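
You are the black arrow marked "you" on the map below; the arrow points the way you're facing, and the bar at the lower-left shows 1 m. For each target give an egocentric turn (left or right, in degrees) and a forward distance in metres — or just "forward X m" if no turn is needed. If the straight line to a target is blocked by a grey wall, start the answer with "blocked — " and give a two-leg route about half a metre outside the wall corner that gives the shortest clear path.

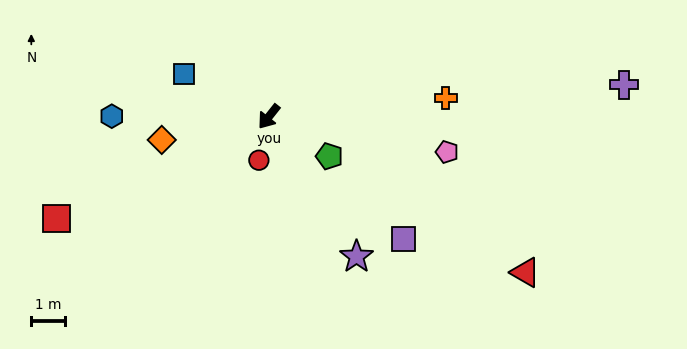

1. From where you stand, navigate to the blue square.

turn right 78°, forward 2.8 m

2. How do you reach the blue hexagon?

turn right 52°, forward 4.6 m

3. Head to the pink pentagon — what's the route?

turn left 117°, forward 5.3 m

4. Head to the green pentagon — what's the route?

turn left 95°, forward 2.1 m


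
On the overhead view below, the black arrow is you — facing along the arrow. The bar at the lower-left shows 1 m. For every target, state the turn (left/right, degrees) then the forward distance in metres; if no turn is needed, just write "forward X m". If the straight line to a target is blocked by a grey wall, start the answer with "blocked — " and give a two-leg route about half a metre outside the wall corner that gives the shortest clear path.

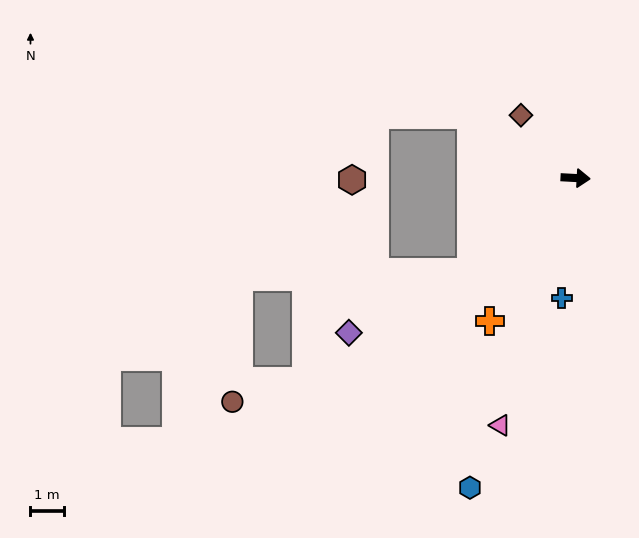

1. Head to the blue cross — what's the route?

turn right 93°, forward 3.6 m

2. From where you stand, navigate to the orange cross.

turn right 118°, forward 5.0 m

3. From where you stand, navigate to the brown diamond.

turn left 134°, forward 2.5 m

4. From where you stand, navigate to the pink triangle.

turn right 104°, forward 7.8 m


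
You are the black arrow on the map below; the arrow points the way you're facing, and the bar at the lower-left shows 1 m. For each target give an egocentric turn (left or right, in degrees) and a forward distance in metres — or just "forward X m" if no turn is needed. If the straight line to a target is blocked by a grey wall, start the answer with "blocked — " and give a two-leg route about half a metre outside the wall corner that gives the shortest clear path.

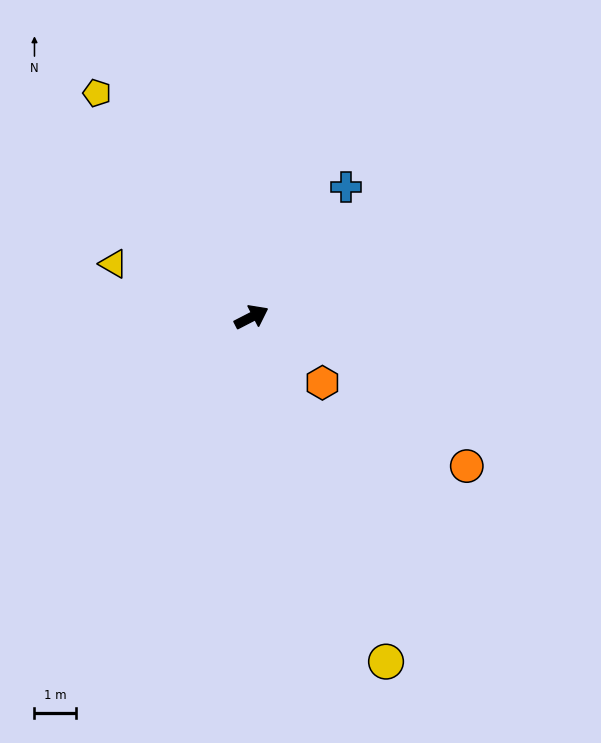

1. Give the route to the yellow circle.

turn right 96°, forward 8.8 m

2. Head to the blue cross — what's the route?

turn left 27°, forward 3.8 m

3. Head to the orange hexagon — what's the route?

turn right 70°, forward 2.3 m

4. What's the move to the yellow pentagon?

turn left 97°, forward 6.5 m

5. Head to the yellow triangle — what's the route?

turn left 132°, forward 3.5 m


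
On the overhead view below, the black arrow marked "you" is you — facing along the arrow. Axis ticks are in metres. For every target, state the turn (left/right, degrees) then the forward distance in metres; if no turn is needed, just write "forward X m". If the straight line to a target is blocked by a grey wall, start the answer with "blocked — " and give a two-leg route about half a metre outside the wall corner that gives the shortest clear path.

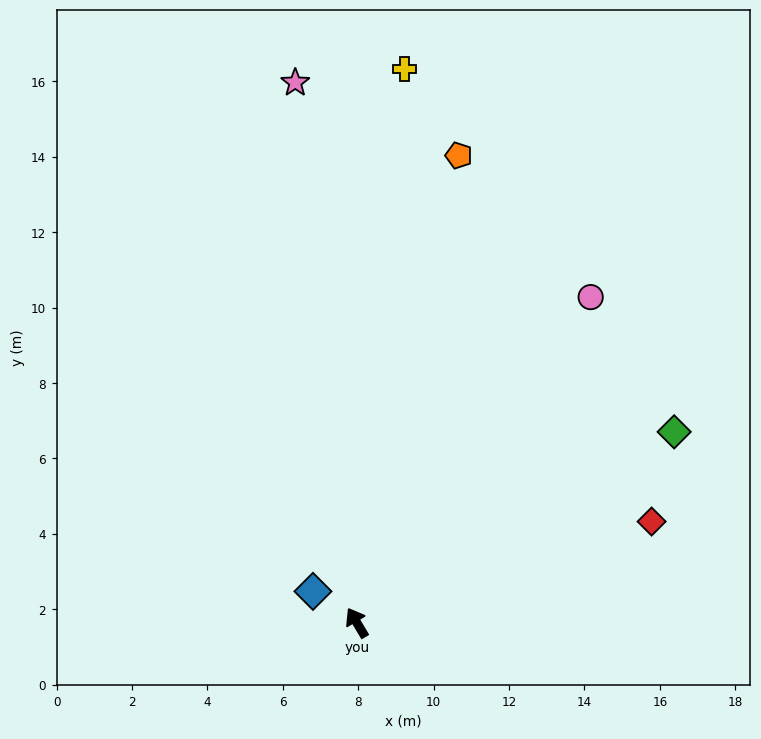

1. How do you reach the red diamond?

turn right 102°, forward 8.3 m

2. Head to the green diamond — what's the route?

turn right 90°, forward 9.8 m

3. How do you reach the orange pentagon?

turn right 43°, forward 12.7 m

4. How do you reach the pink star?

turn right 24°, forward 14.4 m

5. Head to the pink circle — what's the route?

turn right 66°, forward 10.6 m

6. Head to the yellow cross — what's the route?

turn right 36°, forward 14.7 m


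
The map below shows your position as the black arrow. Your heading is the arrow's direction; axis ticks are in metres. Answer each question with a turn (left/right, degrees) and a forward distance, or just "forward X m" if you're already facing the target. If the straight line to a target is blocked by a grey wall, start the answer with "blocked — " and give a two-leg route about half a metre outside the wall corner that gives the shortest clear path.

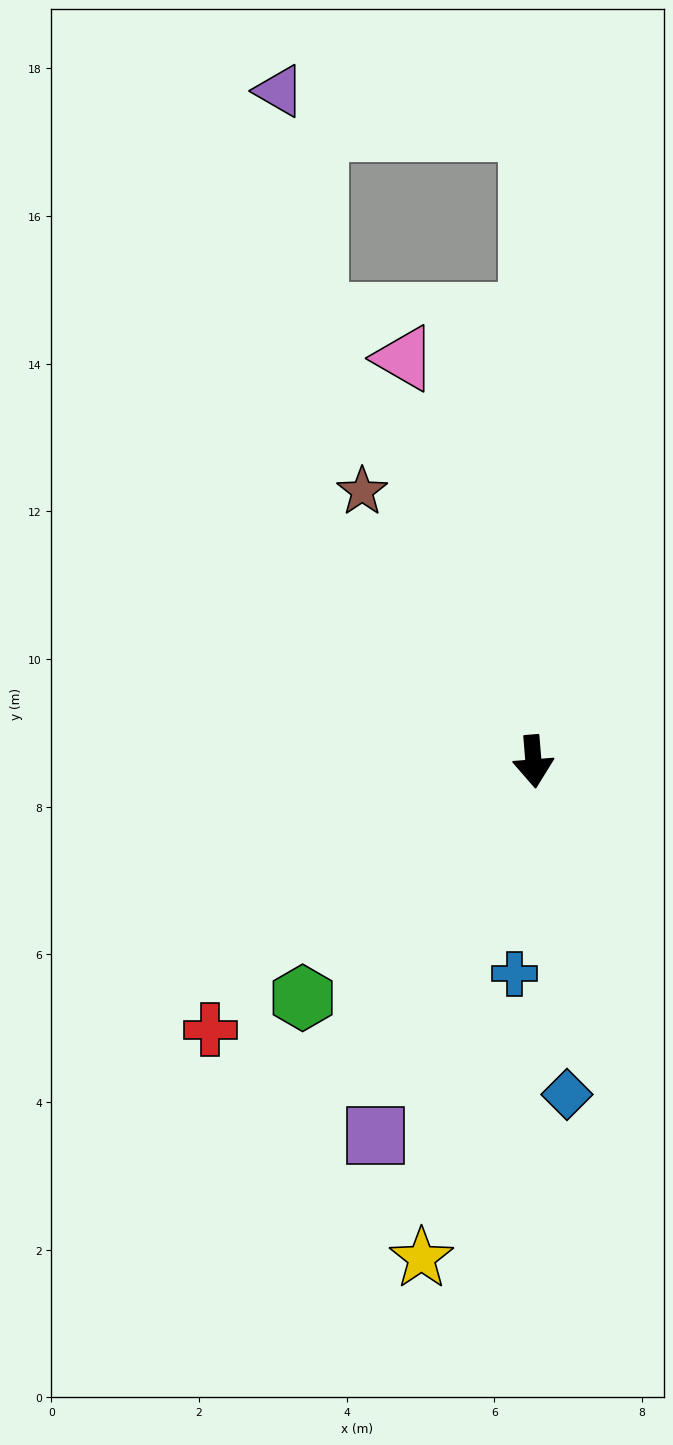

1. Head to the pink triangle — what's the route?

turn right 167°, forward 5.7 m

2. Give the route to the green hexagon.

turn right 49°, forward 4.5 m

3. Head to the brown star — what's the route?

turn right 152°, forward 4.3 m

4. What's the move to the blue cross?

turn right 10°, forward 2.9 m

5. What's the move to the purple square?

turn right 28°, forward 5.5 m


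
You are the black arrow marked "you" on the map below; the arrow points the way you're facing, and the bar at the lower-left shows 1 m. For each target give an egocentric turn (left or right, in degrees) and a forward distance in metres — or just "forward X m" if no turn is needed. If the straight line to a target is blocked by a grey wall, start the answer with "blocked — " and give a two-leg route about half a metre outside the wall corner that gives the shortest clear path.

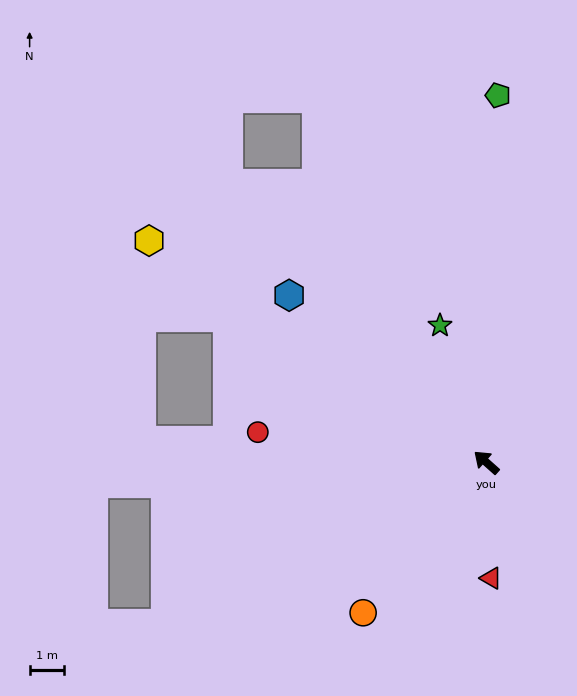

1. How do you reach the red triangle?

turn left 134°, forward 3.4 m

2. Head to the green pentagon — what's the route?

turn right 50°, forward 10.8 m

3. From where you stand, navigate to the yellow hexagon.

turn left 8°, forward 11.8 m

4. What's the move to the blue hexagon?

forward 7.6 m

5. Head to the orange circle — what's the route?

turn left 92°, forward 5.7 m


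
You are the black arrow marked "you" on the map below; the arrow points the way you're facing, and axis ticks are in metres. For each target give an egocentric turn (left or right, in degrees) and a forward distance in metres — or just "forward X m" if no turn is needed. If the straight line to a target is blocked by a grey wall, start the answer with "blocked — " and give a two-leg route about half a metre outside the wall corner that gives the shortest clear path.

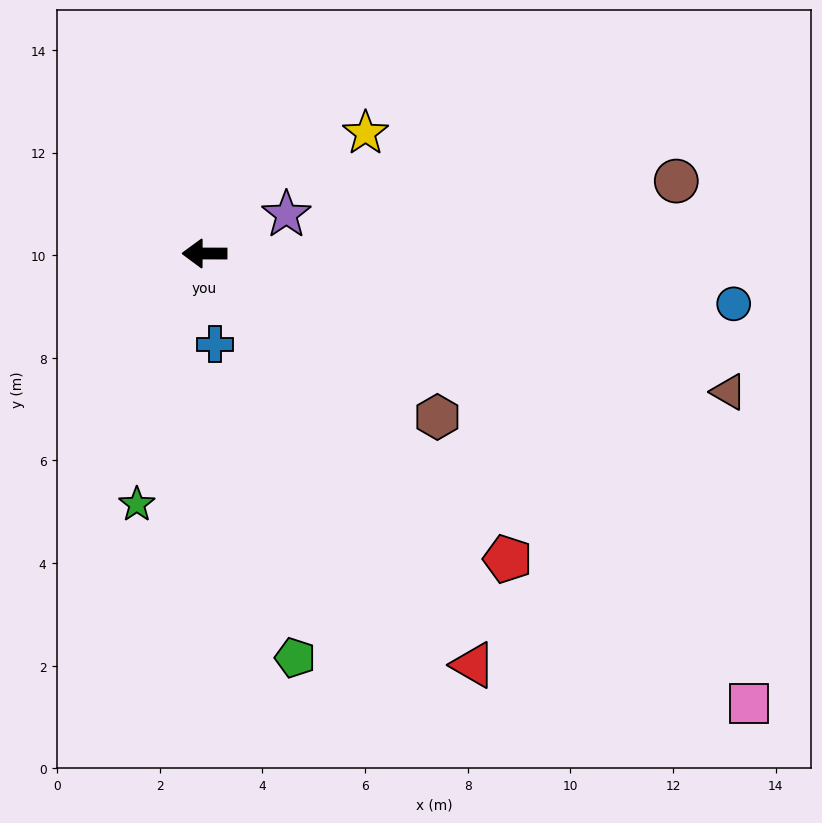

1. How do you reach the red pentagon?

turn left 135°, forward 8.4 m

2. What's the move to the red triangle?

turn left 123°, forward 9.6 m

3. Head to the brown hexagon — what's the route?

turn left 145°, forward 5.5 m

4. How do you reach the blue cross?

turn left 97°, forward 1.8 m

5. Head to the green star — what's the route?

turn left 75°, forward 5.1 m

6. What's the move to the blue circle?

turn left 175°, forward 10.4 m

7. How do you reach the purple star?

turn right 154°, forward 1.8 m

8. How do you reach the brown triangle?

turn left 165°, forward 10.6 m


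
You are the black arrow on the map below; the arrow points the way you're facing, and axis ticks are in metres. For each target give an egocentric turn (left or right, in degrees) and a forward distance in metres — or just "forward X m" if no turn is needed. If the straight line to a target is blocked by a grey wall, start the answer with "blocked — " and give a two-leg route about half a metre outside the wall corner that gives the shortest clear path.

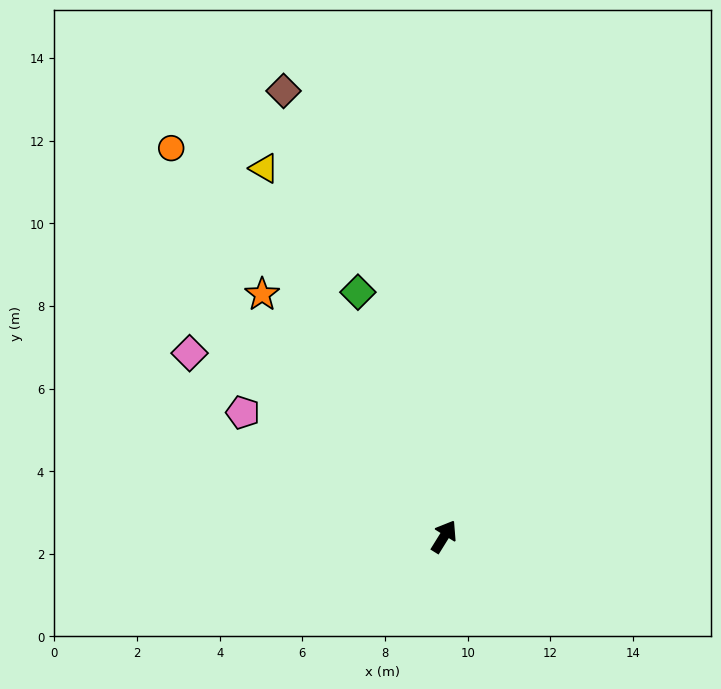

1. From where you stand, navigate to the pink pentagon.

turn left 90°, forward 5.7 m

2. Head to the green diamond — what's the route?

turn left 51°, forward 6.3 m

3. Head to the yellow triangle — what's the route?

turn left 58°, forward 9.9 m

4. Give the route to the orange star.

turn left 69°, forward 7.3 m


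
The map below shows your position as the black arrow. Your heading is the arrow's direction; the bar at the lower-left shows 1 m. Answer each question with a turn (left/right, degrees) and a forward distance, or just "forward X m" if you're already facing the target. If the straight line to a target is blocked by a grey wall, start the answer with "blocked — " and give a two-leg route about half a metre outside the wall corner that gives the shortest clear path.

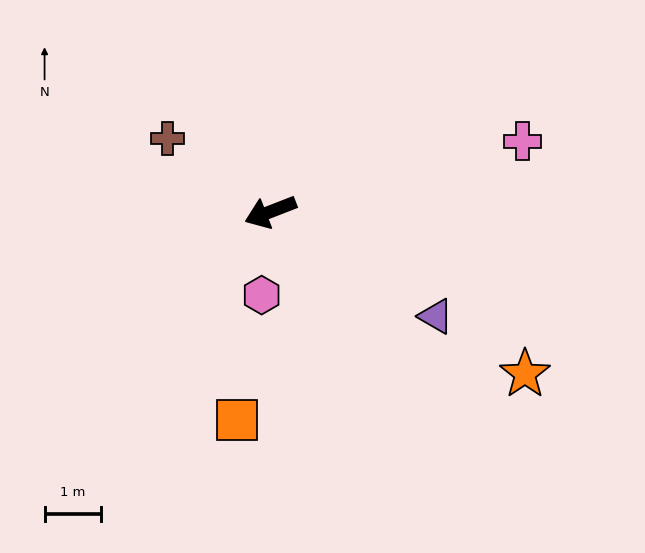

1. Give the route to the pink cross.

turn left 174°, forward 4.6 m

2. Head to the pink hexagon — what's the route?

turn left 63°, forward 1.5 m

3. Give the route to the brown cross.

turn right 57°, forward 2.2 m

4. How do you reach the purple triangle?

turn left 126°, forward 3.4 m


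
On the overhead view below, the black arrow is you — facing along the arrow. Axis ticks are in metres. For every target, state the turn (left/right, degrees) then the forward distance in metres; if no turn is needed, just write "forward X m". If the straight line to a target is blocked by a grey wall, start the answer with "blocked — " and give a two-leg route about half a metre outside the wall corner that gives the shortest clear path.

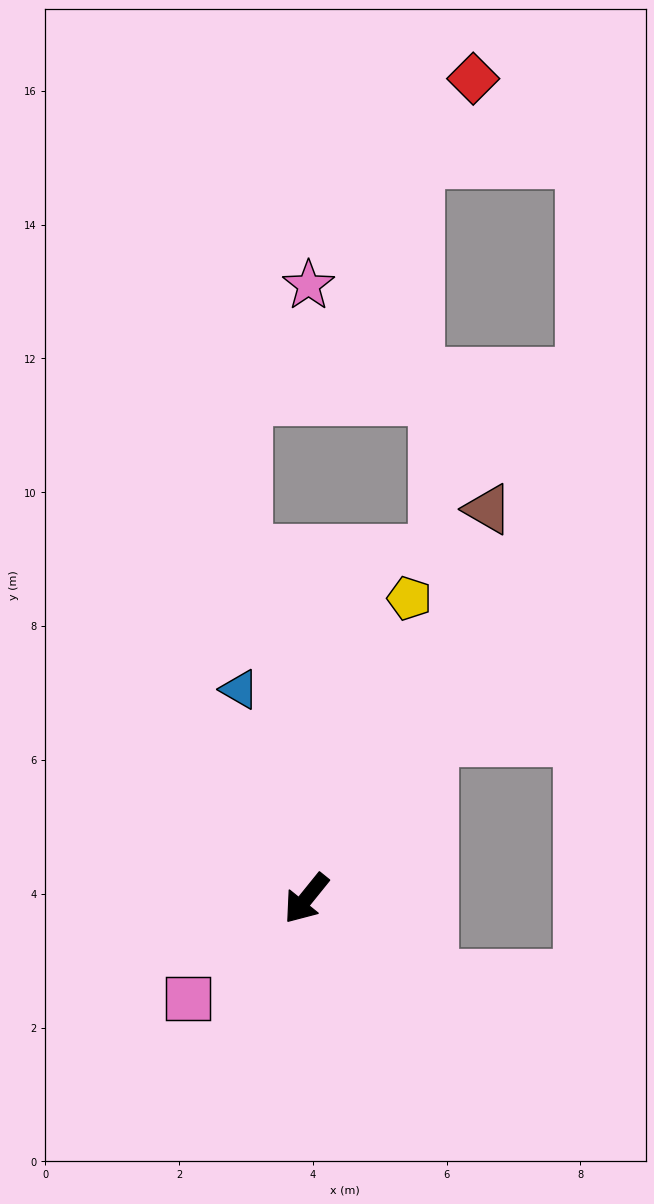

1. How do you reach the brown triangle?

turn right 166°, forward 6.4 m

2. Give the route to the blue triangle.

turn right 123°, forward 3.3 m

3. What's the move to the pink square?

turn right 11°, forward 2.3 m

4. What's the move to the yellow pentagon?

turn right 160°, forward 4.7 m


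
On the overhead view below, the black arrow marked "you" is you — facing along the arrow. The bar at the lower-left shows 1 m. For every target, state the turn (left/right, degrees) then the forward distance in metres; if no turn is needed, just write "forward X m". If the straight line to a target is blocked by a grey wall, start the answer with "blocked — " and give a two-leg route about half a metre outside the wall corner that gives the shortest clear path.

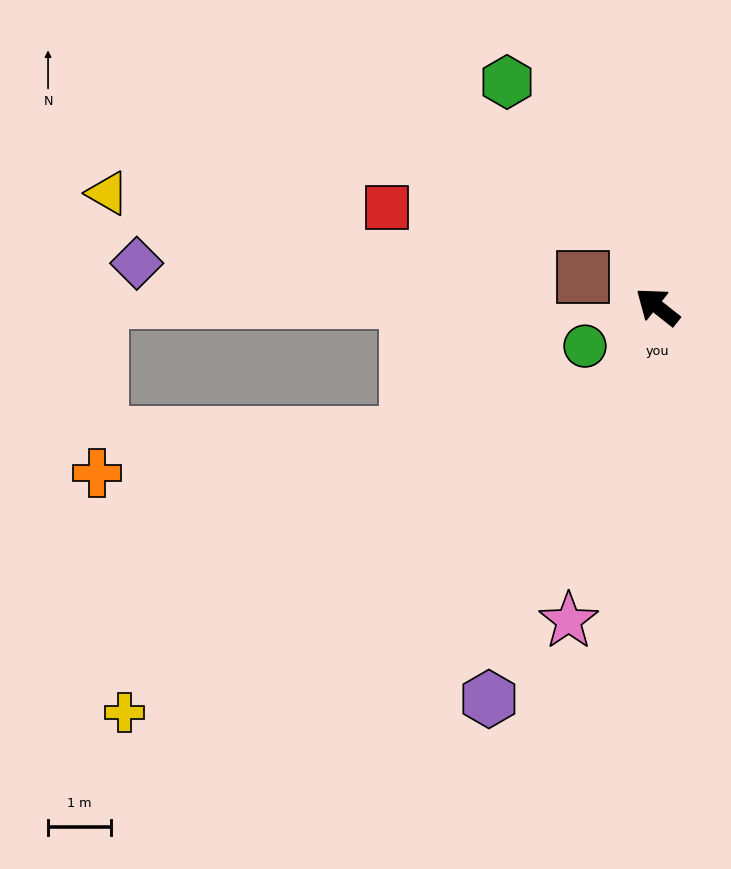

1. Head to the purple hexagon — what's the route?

turn left 105°, forward 6.8 m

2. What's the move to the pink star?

turn left 113°, forward 5.2 m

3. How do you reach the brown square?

turn left 16°, forward 1.3 m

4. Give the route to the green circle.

turn left 67°, forward 1.3 m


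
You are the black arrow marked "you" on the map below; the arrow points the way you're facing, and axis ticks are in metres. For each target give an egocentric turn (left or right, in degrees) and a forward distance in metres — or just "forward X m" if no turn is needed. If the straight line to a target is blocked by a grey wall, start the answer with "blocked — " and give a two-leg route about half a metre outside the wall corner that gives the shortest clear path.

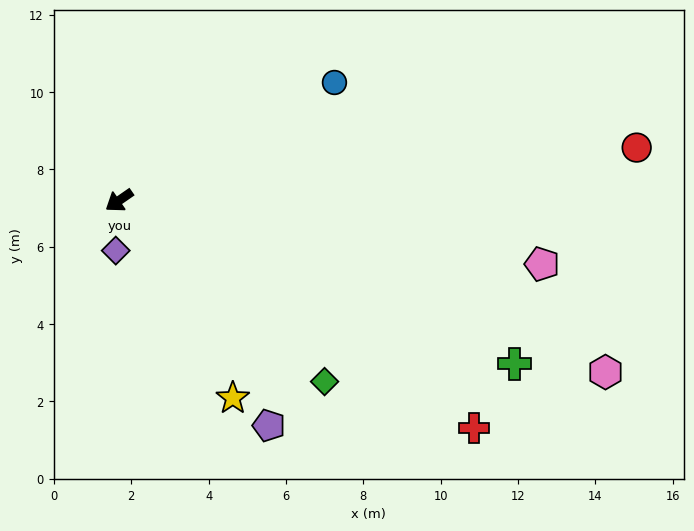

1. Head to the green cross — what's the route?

turn left 123°, forward 11.1 m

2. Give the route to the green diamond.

turn left 104°, forward 7.1 m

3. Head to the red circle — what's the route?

turn left 151°, forward 13.5 m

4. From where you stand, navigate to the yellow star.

turn left 85°, forward 5.9 m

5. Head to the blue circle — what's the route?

turn left 174°, forward 6.4 m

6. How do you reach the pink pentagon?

turn left 137°, forward 11.1 m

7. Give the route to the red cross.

turn left 113°, forward 10.9 m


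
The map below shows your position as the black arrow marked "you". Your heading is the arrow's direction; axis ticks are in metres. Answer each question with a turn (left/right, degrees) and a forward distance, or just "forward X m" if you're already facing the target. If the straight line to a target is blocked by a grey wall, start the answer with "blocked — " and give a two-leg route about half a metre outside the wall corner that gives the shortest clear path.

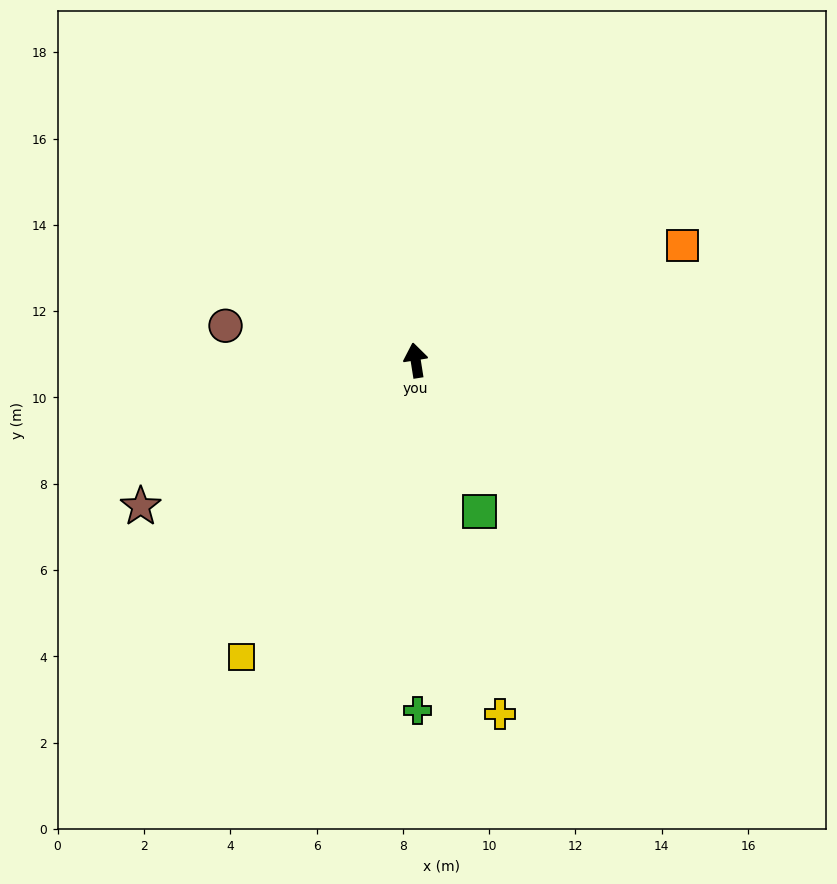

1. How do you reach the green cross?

turn left 171°, forward 8.1 m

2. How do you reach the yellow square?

turn left 141°, forward 8.0 m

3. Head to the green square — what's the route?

turn right 166°, forward 3.8 m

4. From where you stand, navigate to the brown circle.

turn left 71°, forward 4.5 m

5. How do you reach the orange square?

turn right 76°, forward 6.7 m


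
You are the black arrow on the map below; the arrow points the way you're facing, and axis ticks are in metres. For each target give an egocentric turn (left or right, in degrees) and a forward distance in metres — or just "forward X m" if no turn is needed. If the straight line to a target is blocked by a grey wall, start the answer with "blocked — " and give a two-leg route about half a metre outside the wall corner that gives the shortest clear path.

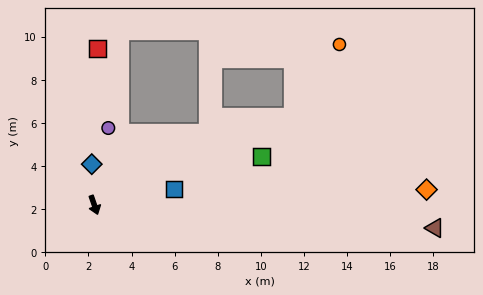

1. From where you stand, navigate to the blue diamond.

turn left 165°, forward 1.9 m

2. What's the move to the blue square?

turn left 82°, forward 3.8 m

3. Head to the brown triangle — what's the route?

turn left 67°, forward 15.8 m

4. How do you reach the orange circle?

blocked — turn left 95°, forward 10.1 m, then turn left 33°, forward 4.0 m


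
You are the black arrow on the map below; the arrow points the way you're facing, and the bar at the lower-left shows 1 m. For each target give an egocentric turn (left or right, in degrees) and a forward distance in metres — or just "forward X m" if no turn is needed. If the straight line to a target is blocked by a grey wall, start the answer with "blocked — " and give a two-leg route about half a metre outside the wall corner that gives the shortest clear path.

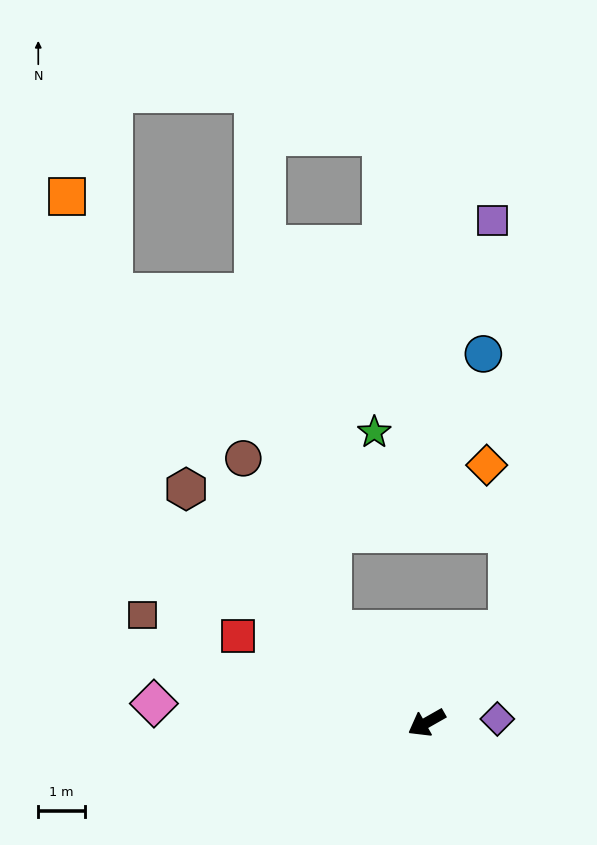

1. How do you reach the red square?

turn right 54°, forward 4.4 m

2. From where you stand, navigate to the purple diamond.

turn left 153°, forward 1.5 m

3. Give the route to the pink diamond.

turn right 34°, forward 5.9 m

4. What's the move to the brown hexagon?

turn right 74°, forward 7.2 m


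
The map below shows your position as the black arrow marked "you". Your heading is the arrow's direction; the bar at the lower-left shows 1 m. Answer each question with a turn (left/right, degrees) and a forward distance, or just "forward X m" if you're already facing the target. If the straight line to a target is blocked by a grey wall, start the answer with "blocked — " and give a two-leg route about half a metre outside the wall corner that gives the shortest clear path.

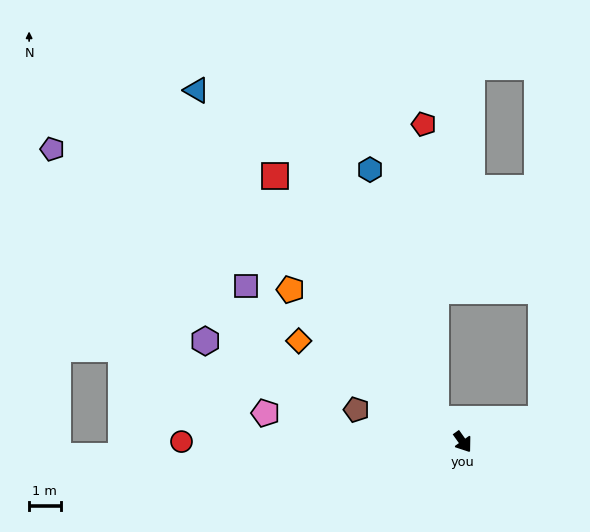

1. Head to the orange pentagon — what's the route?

turn right 167°, forward 7.3 m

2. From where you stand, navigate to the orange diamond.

turn right 157°, forward 6.1 m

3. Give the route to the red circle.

turn right 125°, forward 9.0 m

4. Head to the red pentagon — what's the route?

blocked — turn right 166°, forward 1.1 m, then turn right 47°, forward 9.4 m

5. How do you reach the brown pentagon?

turn right 142°, forward 3.5 m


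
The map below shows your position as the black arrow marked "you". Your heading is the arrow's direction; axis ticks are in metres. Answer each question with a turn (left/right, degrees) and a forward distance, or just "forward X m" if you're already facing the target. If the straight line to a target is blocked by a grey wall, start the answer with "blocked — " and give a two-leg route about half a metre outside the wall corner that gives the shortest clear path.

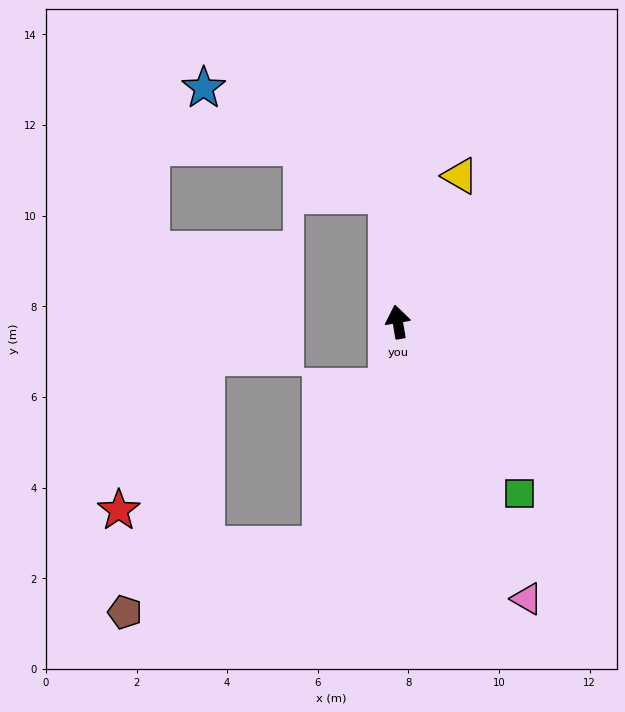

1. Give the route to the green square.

turn right 154°, forward 4.6 m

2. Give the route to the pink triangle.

turn right 165°, forward 6.7 m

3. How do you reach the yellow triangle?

turn right 33°, forward 3.5 m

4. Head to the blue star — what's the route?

blocked — turn right 5°, forward 2.8 m, then turn left 55°, forward 4.7 m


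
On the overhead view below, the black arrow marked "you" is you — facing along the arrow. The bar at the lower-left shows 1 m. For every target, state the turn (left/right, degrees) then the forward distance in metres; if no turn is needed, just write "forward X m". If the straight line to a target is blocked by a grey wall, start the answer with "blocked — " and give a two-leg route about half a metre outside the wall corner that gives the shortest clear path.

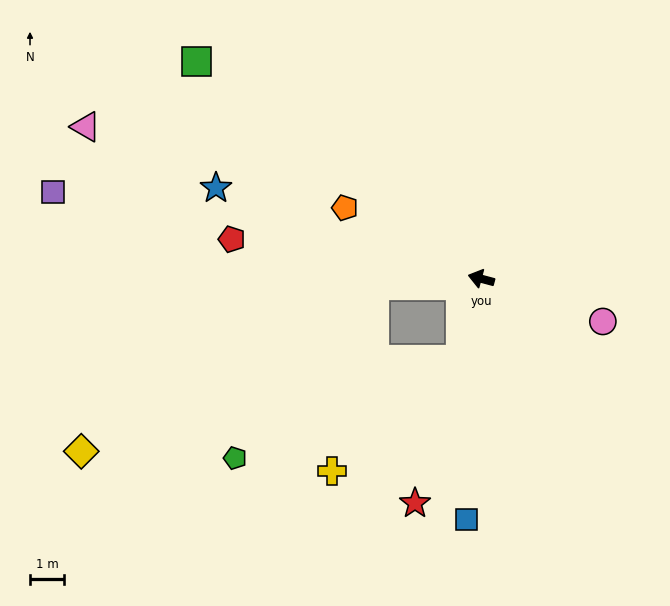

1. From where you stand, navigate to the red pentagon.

turn left 6°, forward 7.4 m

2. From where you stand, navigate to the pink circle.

turn left 176°, forward 3.8 m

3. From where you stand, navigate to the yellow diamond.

blocked — turn left 19°, forward 3.1 m, then turn left 26°, forward 9.8 m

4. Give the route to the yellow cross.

blocked — turn left 91°, forward 2.4 m, then turn right 35°, forward 5.0 m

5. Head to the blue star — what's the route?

turn right 4°, forward 8.2 m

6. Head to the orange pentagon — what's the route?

turn right 12°, forward 4.5 m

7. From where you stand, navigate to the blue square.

turn left 101°, forward 7.0 m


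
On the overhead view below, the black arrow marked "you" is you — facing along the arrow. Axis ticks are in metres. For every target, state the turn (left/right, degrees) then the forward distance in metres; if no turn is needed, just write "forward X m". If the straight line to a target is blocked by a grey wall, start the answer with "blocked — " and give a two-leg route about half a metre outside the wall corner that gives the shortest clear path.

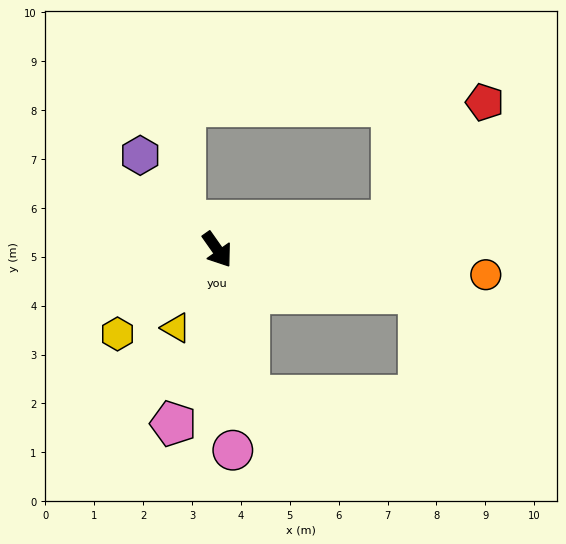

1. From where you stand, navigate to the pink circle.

turn right 31°, forward 4.1 m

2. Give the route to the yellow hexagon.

turn right 85°, forward 2.7 m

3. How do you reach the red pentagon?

blocked — turn left 64°, forward 3.6 m, then turn left 43°, forward 3.1 m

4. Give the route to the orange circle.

turn left 50°, forward 5.5 m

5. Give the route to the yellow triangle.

turn right 63°, forward 1.8 m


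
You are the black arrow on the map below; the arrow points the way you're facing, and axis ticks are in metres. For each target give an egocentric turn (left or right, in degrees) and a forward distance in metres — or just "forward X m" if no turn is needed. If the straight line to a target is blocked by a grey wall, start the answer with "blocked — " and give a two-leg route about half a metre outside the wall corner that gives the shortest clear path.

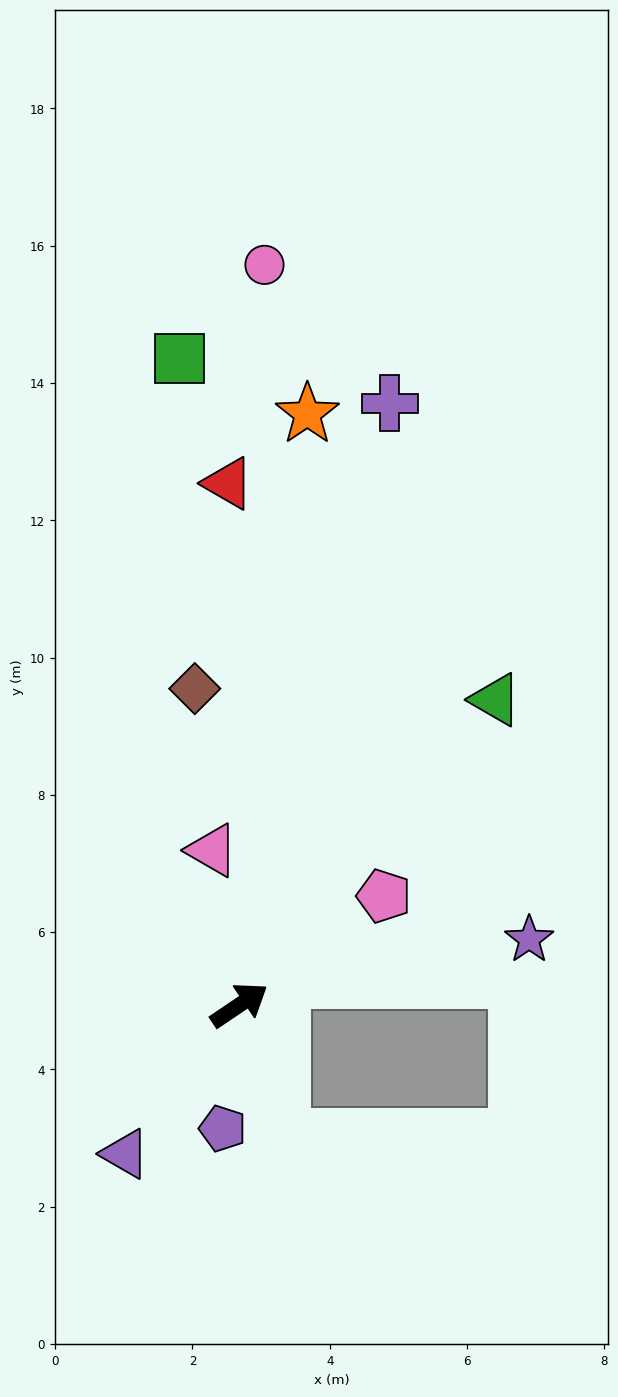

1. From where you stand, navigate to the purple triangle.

turn right 162°, forward 2.7 m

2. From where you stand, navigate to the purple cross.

turn left 42°, forward 9.0 m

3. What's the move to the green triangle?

turn left 16°, forward 5.8 m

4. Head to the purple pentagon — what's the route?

turn right 132°, forward 1.8 m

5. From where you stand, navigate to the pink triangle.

turn left 66°, forward 2.3 m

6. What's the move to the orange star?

turn left 49°, forward 8.7 m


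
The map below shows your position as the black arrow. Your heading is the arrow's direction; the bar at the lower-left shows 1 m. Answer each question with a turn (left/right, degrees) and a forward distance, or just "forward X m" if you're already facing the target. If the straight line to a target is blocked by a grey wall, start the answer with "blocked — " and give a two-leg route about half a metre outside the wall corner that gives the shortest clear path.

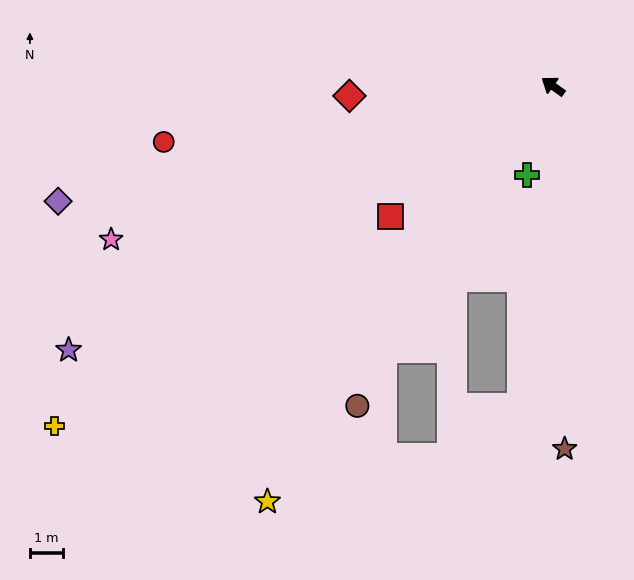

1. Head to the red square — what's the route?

turn left 74°, forward 6.3 m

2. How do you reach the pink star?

turn left 55°, forward 14.2 m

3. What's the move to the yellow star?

turn left 91°, forward 15.3 m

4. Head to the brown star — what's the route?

turn left 127°, forward 11.0 m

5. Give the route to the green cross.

turn left 109°, forward 2.8 m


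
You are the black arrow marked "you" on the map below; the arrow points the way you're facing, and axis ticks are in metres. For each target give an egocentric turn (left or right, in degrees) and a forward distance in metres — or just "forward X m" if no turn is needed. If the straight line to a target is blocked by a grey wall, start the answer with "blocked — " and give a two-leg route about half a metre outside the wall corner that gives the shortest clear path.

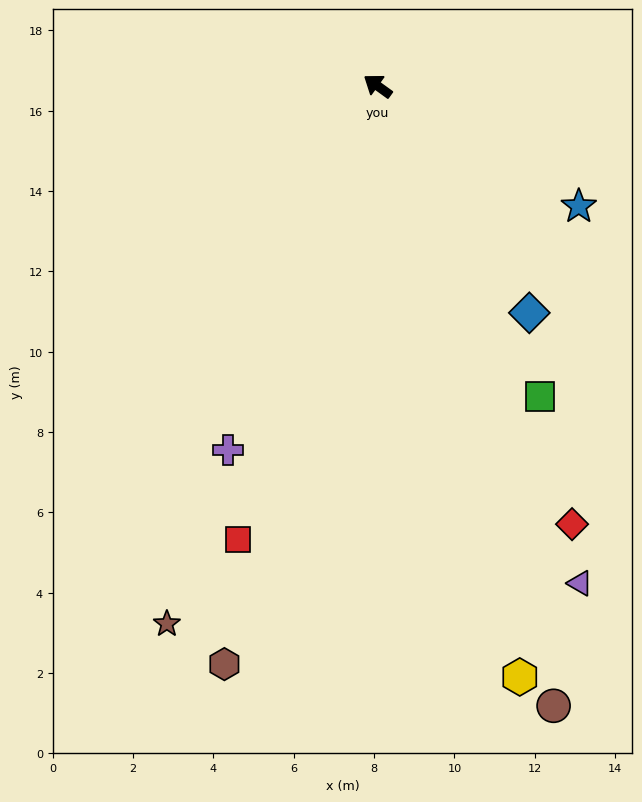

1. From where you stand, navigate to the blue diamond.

turn left 160°, forward 6.8 m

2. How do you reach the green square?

turn left 153°, forward 8.7 m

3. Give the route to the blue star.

turn right 175°, forward 5.8 m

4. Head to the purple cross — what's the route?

turn left 103°, forward 9.8 m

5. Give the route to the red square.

turn left 109°, forward 11.8 m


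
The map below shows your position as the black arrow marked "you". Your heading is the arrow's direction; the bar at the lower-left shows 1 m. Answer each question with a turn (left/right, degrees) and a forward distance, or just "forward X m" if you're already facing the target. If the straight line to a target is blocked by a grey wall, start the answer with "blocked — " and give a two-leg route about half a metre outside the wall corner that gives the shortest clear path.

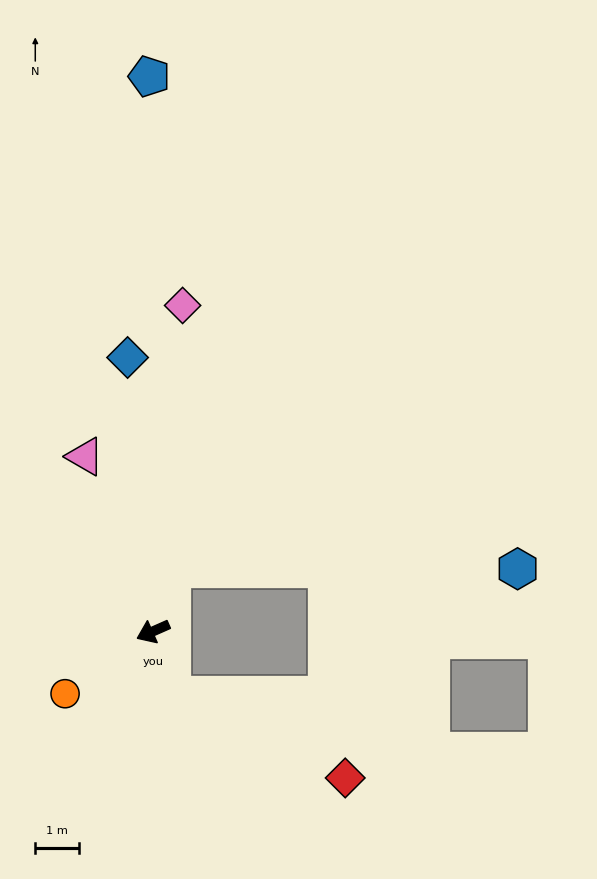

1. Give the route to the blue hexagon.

blocked — turn right 132°, forward 1.5 m, then turn right 72°, forward 7.9 m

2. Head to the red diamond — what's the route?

blocked — turn left 83°, forward 1.5 m, then turn left 47°, forward 4.4 m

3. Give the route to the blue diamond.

turn right 109°, forward 6.3 m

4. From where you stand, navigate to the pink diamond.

turn right 119°, forward 7.5 m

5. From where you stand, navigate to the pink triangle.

turn right 93°, forward 4.3 m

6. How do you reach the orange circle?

turn left 11°, forward 2.5 m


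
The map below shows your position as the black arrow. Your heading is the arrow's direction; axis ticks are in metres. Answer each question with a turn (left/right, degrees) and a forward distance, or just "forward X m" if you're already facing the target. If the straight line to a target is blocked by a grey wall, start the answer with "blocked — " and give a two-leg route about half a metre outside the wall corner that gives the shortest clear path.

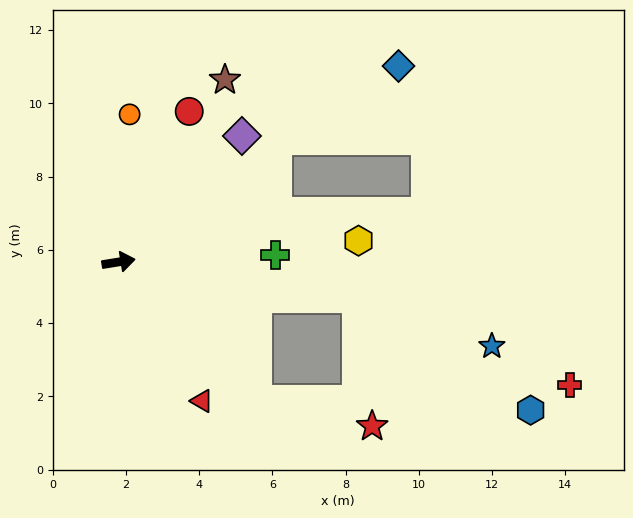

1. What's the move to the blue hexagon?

blocked — turn right 18°, forward 6.6 m, then turn right 24°, forward 5.7 m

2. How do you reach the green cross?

turn right 7°, forward 4.3 m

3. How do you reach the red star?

blocked — turn right 54°, forward 5.3 m, then turn left 32°, forward 3.2 m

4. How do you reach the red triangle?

turn right 68°, forward 4.4 m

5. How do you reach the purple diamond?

turn left 36°, forward 4.8 m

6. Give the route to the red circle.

turn left 56°, forward 4.5 m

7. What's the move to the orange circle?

turn left 77°, forward 4.0 m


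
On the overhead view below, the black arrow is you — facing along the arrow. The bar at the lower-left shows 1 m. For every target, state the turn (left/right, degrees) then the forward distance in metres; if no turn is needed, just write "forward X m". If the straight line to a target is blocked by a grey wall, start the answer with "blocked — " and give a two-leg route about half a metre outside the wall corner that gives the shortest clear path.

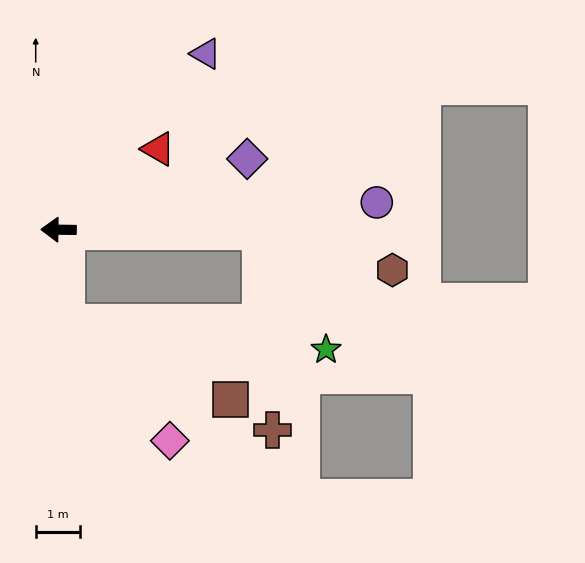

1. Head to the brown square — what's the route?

blocked — turn left 95°, forward 2.1 m, then turn left 61°, forward 4.1 m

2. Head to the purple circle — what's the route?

turn right 174°, forward 7.2 m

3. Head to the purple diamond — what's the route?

turn right 159°, forward 4.5 m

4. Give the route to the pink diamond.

blocked — turn left 95°, forward 2.1 m, then turn left 37°, forward 3.5 m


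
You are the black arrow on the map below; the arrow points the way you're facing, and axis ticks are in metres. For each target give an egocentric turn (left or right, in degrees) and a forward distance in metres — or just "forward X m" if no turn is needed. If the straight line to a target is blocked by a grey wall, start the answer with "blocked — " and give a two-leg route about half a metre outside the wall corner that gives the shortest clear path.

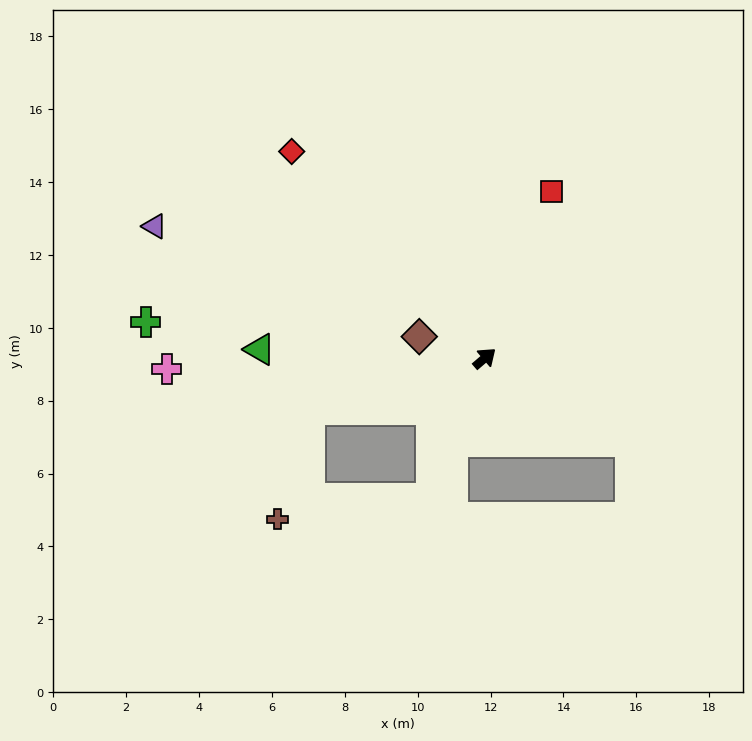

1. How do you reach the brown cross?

blocked — turn left 156°, forward 5.0 m, then turn left 57°, forward 3.1 m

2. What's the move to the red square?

turn left 28°, forward 4.9 m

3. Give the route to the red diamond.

turn left 92°, forward 7.8 m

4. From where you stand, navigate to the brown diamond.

turn left 121°, forward 1.9 m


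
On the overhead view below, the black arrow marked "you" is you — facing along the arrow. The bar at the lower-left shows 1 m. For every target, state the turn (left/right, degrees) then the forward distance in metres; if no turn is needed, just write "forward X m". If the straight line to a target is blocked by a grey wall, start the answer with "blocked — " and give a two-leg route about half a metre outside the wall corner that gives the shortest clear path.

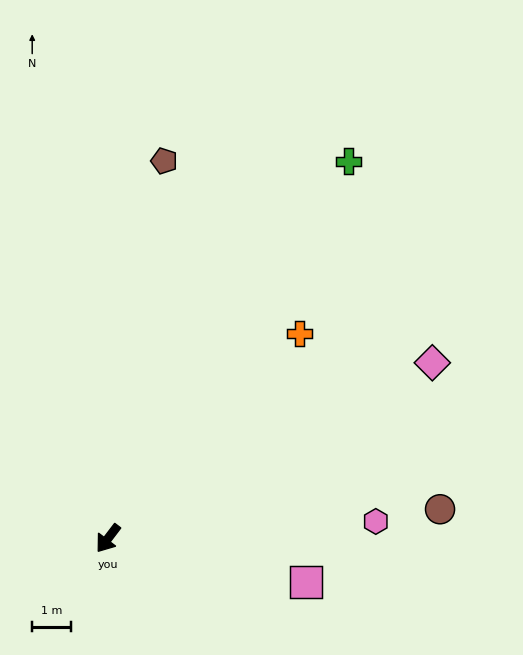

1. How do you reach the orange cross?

turn left 174°, forward 7.2 m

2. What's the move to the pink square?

turn left 115°, forward 5.2 m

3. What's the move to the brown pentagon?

turn right 151°, forward 9.8 m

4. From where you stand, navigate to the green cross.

turn right 175°, forward 11.5 m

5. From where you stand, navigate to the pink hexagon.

turn left 131°, forward 6.9 m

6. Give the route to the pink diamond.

turn left 156°, forward 9.5 m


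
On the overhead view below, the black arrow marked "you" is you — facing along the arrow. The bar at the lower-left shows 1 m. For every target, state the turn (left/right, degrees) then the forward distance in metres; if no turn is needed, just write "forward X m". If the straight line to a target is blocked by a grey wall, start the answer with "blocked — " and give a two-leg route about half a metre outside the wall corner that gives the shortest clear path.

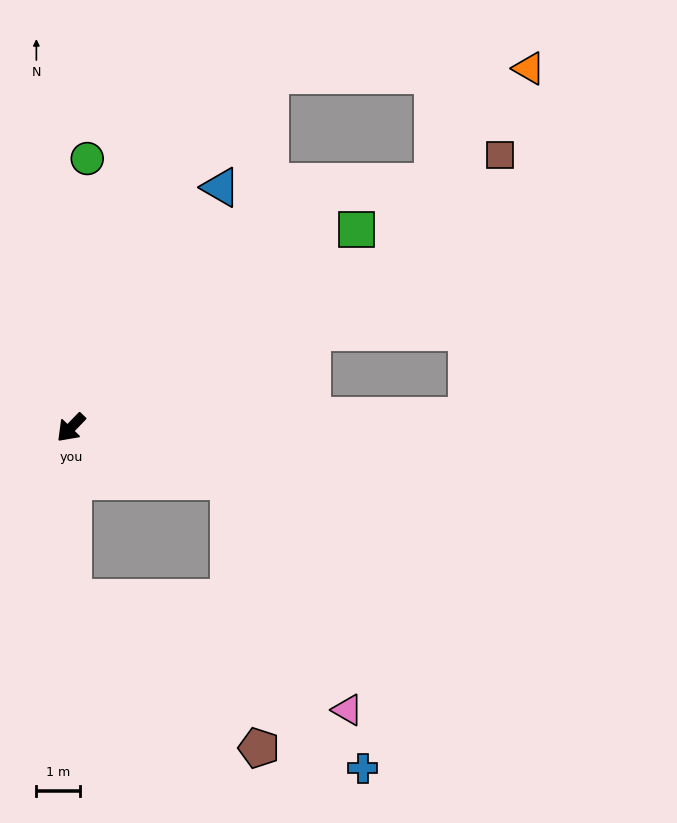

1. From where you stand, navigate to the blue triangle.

turn right 168°, forward 6.5 m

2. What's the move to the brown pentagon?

blocked — turn left 45°, forward 3.9 m, then turn left 50°, forward 5.5 m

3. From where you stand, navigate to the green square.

turn left 169°, forward 7.9 m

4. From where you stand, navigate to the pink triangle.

blocked — turn left 115°, forward 3.8 m, then turn right 44°, forward 5.9 m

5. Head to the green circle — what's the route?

turn right 140°, forward 6.2 m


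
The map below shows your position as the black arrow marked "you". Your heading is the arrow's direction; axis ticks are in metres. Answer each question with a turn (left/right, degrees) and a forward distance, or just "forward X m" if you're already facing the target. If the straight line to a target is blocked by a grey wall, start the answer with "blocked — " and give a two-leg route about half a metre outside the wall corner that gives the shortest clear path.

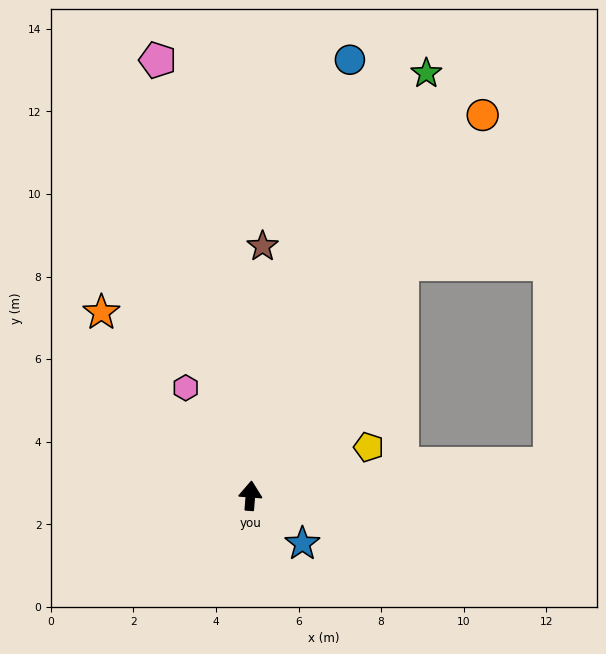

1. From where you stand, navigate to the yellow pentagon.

turn right 63°, forward 3.1 m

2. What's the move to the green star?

turn right 18°, forward 11.1 m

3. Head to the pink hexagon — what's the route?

turn left 35°, forward 3.0 m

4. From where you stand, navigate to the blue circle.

turn right 8°, forward 10.8 m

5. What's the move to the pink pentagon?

turn left 16°, forward 10.8 m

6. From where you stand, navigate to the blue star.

turn right 128°, forward 1.7 m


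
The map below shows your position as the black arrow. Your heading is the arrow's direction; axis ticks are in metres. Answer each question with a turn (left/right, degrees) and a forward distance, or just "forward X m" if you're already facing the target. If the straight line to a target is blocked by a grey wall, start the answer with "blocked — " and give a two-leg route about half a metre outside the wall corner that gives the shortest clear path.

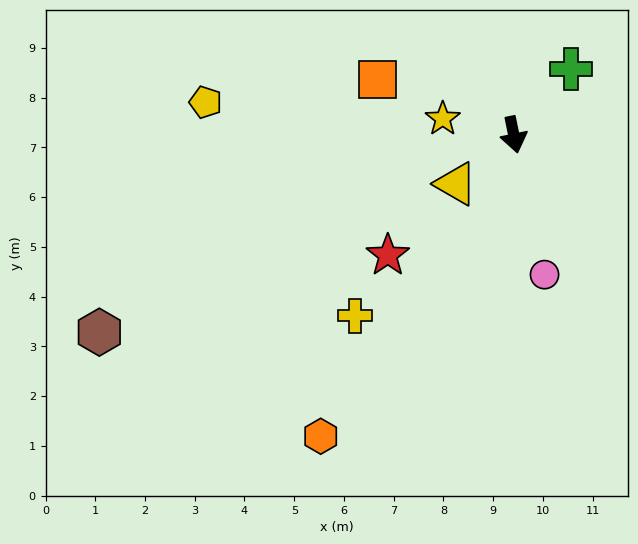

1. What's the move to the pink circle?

forward 2.9 m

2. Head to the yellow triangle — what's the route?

turn right 61°, forward 1.5 m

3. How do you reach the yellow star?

turn right 114°, forward 1.5 m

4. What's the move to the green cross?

turn left 127°, forward 1.8 m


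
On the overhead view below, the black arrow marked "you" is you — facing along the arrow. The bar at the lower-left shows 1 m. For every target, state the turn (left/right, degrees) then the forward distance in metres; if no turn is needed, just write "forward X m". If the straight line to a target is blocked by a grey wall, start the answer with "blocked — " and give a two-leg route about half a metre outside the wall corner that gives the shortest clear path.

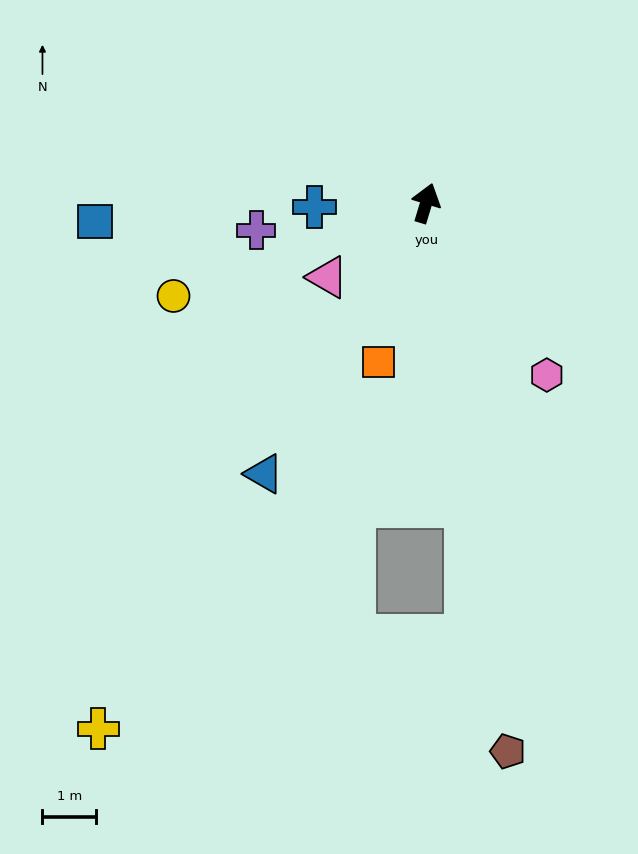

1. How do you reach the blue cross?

turn left 109°, forward 2.1 m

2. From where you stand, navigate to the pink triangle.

turn left 144°, forward 2.3 m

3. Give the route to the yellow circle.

turn left 127°, forward 5.0 m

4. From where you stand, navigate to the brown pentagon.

turn right 155°, forward 10.4 m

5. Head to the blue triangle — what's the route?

turn left 166°, forward 5.9 m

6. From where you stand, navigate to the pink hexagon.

turn right 128°, forward 3.9 m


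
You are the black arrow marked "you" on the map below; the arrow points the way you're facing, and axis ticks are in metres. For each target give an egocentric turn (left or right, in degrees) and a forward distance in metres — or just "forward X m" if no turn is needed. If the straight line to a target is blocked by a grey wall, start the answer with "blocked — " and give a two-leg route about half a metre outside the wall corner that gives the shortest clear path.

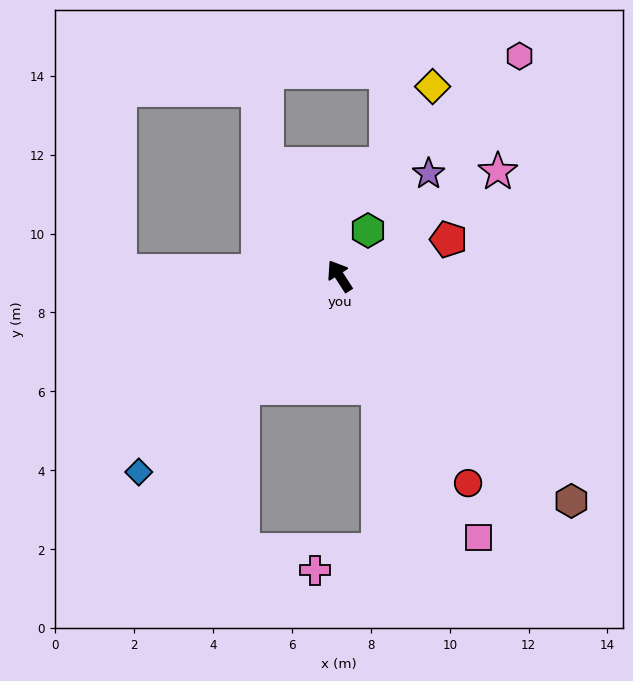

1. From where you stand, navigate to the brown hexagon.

turn right 167°, forward 8.2 m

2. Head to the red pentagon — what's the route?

turn right 104°, forward 2.9 m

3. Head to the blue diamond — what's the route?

turn left 102°, forward 7.1 m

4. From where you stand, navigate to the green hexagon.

turn right 65°, forward 1.4 m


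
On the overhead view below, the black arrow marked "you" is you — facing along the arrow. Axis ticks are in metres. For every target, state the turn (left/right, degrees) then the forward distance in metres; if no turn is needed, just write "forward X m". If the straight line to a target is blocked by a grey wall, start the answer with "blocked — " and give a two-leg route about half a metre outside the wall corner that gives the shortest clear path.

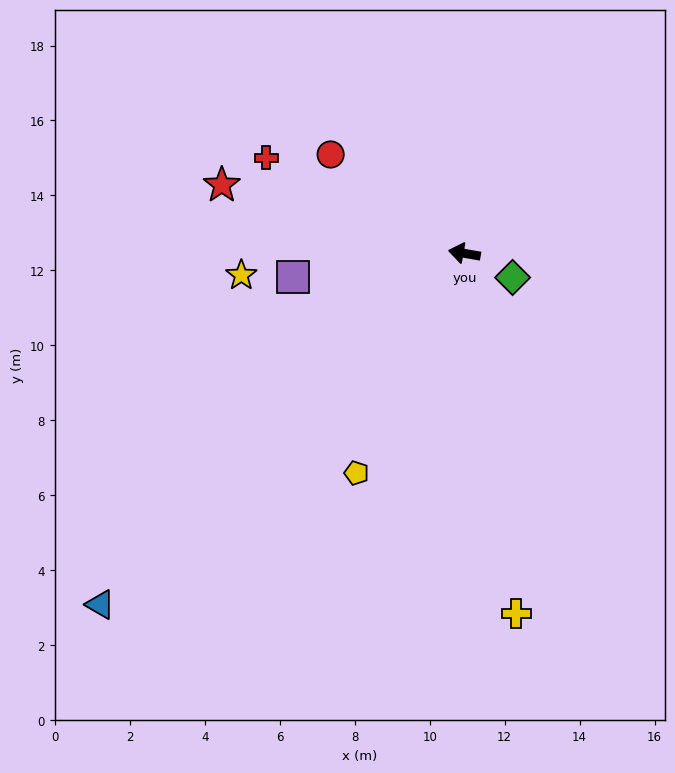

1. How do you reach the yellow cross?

turn left 108°, forward 9.7 m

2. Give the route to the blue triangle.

turn left 54°, forward 13.5 m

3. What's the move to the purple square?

turn left 18°, forward 4.6 m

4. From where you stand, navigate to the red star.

turn right 6°, forward 6.7 m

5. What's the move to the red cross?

turn right 16°, forward 5.9 m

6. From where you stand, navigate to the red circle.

turn right 26°, forward 4.4 m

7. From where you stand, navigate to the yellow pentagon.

turn left 74°, forward 6.5 m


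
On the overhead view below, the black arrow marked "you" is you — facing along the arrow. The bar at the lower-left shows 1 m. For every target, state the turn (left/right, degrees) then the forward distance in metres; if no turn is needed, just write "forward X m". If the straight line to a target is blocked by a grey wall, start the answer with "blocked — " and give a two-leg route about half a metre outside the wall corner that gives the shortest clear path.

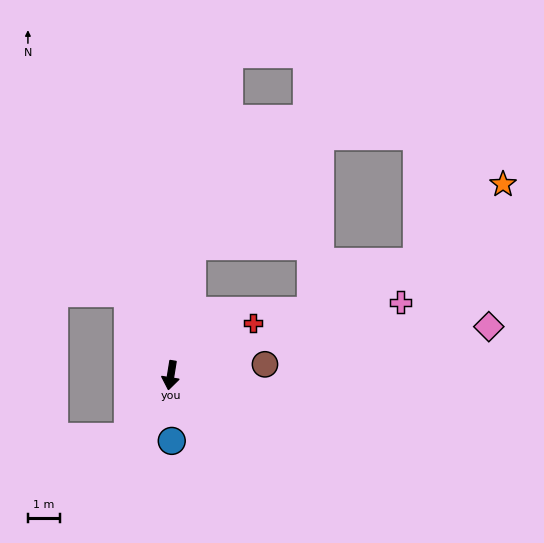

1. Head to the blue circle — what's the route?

turn left 10°, forward 2.1 m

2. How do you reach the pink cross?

turn left 117°, forward 7.6 m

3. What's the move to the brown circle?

turn left 106°, forward 3.0 m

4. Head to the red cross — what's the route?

turn left 131°, forward 3.1 m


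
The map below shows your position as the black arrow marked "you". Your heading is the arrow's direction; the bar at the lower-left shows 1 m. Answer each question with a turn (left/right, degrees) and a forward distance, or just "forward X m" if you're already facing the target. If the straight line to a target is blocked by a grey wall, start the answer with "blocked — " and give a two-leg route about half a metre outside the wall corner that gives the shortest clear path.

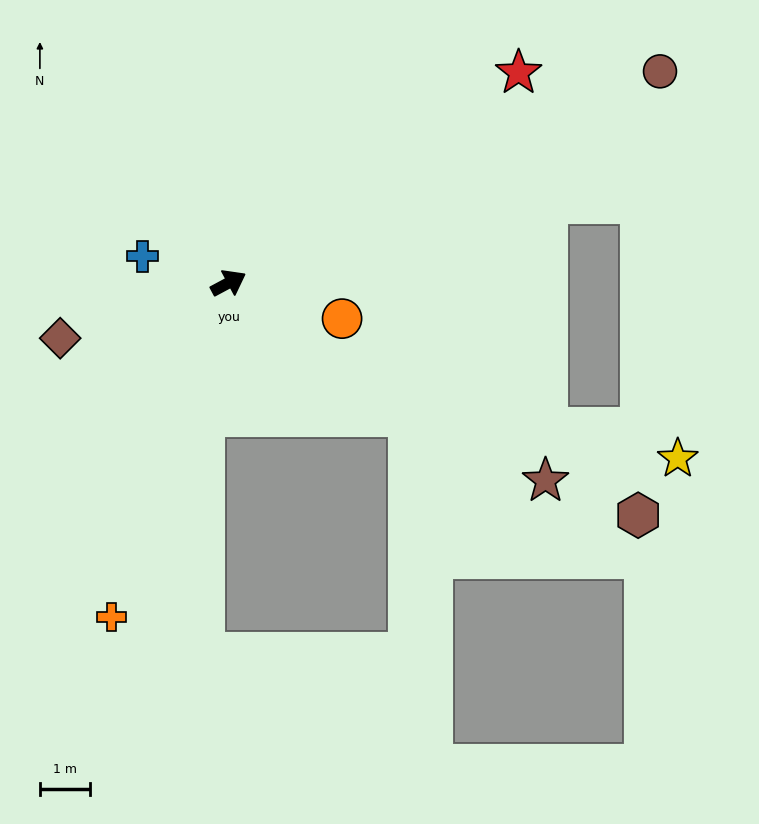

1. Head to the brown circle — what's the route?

turn right 2°, forward 9.7 m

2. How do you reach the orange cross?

turn right 137°, forward 7.1 m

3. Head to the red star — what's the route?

turn left 8°, forward 7.2 m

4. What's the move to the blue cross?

turn left 135°, forward 1.8 m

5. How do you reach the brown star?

turn right 60°, forward 7.5 m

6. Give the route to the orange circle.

turn right 46°, forward 2.4 m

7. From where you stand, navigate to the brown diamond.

turn left 170°, forward 3.6 m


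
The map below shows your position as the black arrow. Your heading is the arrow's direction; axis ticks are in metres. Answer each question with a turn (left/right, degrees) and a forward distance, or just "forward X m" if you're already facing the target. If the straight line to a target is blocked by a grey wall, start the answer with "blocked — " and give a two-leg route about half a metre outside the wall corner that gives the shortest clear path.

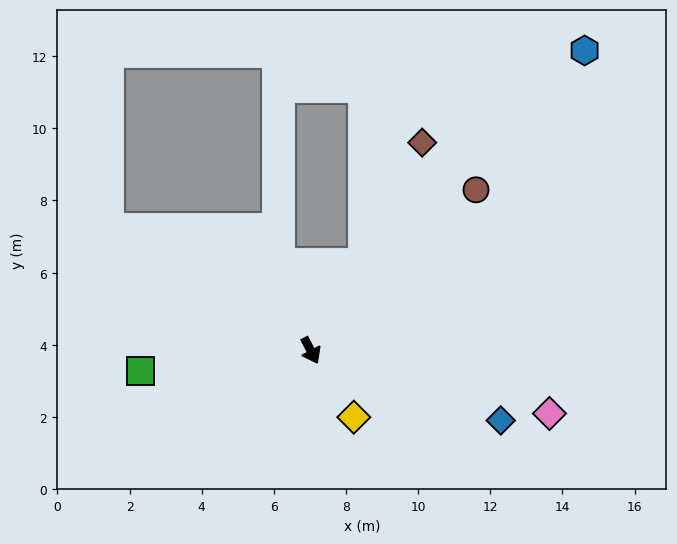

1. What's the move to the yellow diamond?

turn left 5°, forward 2.2 m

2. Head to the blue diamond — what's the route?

turn left 42°, forward 5.6 m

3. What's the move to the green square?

turn right 111°, forward 4.8 m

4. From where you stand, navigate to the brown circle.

turn left 107°, forward 6.4 m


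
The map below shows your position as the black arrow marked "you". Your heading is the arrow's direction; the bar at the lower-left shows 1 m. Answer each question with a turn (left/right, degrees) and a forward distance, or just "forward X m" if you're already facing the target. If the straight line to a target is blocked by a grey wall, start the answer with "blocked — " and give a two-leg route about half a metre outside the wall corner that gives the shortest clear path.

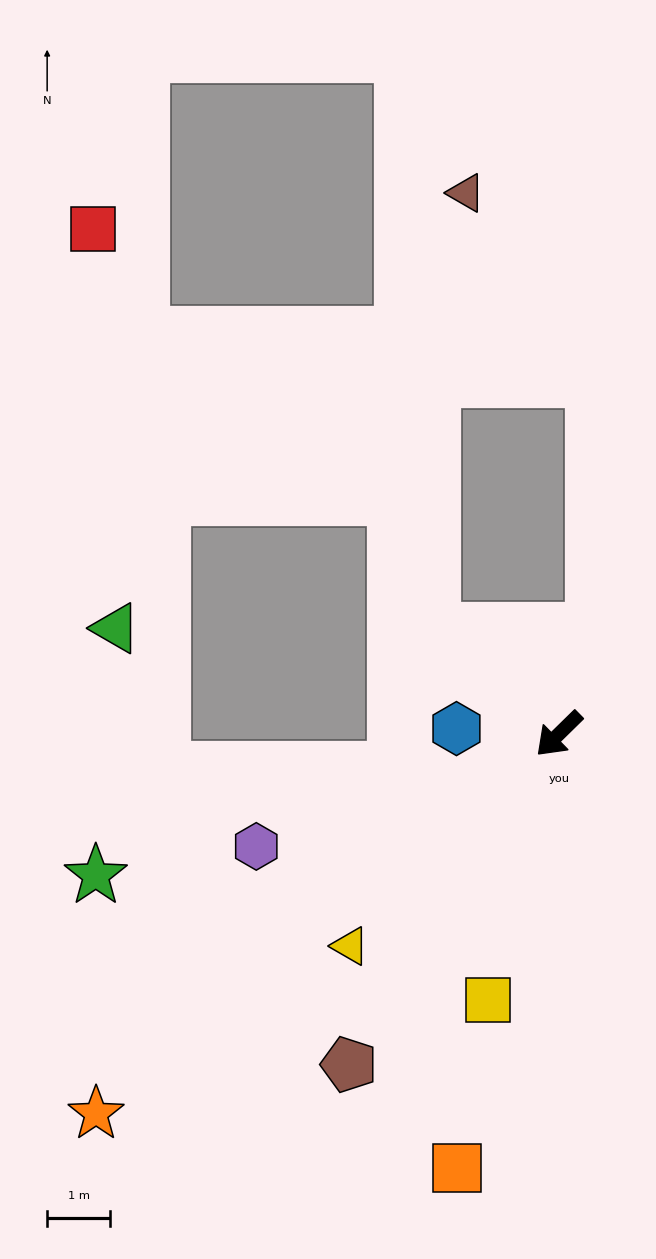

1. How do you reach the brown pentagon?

turn left 13°, forward 6.2 m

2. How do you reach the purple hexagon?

turn right 24°, forward 5.1 m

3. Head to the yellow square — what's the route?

turn left 31°, forward 4.3 m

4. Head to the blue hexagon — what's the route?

turn right 47°, forward 1.6 m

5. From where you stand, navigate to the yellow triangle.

forward 4.7 m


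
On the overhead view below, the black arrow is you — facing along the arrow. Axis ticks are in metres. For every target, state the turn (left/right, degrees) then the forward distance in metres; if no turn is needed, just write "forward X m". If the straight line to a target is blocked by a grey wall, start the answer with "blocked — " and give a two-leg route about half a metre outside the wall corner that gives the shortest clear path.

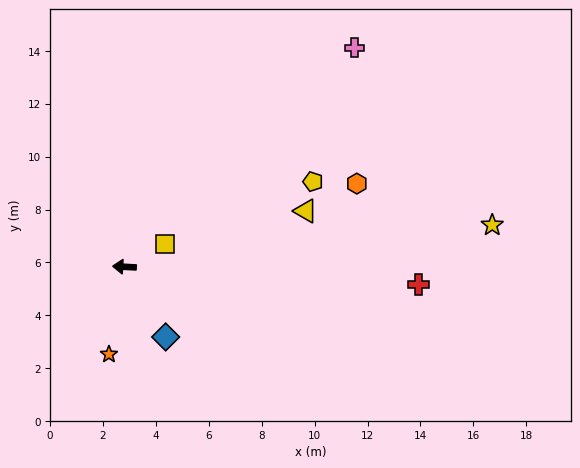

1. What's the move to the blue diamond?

turn left 124°, forward 3.1 m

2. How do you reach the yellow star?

turn right 170°, forward 14.0 m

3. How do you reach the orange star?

turn left 83°, forward 3.4 m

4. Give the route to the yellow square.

turn right 148°, forward 1.8 m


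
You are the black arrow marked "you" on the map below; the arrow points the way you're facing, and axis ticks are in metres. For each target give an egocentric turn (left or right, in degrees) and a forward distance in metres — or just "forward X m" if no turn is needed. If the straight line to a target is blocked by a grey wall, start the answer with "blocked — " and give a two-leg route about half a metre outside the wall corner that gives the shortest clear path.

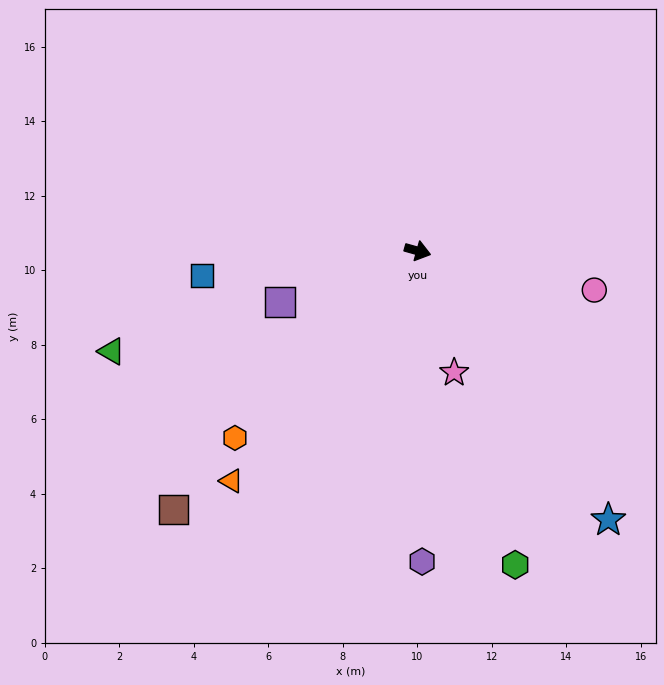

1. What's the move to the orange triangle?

turn right 113°, forward 7.9 m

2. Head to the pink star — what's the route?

turn right 58°, forward 3.4 m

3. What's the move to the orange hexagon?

turn right 119°, forward 7.0 m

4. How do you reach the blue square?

turn right 158°, forward 5.8 m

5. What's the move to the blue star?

turn right 39°, forward 8.8 m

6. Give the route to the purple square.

turn right 144°, forward 3.9 m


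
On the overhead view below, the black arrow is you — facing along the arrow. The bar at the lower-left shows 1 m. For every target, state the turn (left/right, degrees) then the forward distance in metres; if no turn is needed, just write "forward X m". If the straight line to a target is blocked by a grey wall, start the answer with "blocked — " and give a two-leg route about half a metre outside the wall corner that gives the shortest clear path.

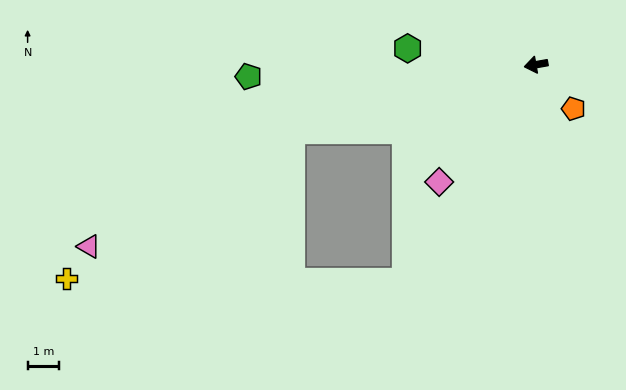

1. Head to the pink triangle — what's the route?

blocked — turn left 5°, forward 8.1 m, then turn left 15°, forward 7.5 m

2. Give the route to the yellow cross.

blocked — turn left 49°, forward 8.1 m, then turn right 60°, forward 10.8 m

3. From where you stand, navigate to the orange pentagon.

turn left 120°, forward 1.9 m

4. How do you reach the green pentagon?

turn right 8°, forward 9.2 m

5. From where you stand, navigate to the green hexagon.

turn right 17°, forward 4.2 m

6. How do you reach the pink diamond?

turn left 40°, forward 4.9 m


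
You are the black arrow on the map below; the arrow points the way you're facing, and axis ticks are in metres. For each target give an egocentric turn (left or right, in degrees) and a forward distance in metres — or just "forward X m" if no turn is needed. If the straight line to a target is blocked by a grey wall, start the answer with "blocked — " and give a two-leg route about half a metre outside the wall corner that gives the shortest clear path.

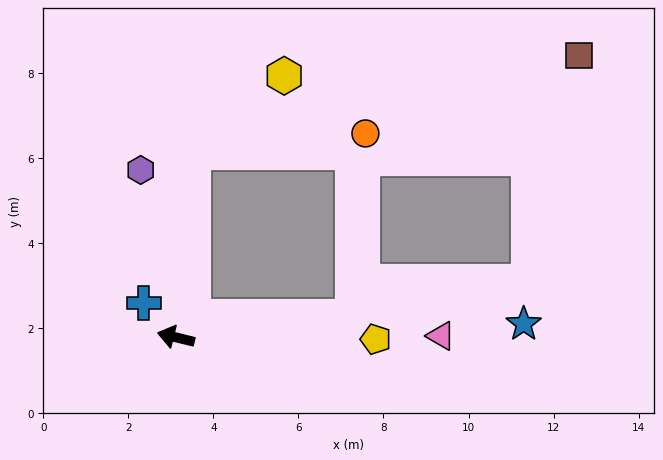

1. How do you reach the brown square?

blocked — turn right 81°, forward 4.4 m, then turn right 71°, forward 9.4 m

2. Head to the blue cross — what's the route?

turn right 33°, forward 1.1 m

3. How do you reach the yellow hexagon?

blocked — turn right 81°, forward 4.4 m, then turn right 45°, forward 2.8 m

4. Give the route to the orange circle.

blocked — turn right 81°, forward 4.4 m, then turn right 79°, forward 4.1 m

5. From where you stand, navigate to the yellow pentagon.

turn right 167°, forward 4.7 m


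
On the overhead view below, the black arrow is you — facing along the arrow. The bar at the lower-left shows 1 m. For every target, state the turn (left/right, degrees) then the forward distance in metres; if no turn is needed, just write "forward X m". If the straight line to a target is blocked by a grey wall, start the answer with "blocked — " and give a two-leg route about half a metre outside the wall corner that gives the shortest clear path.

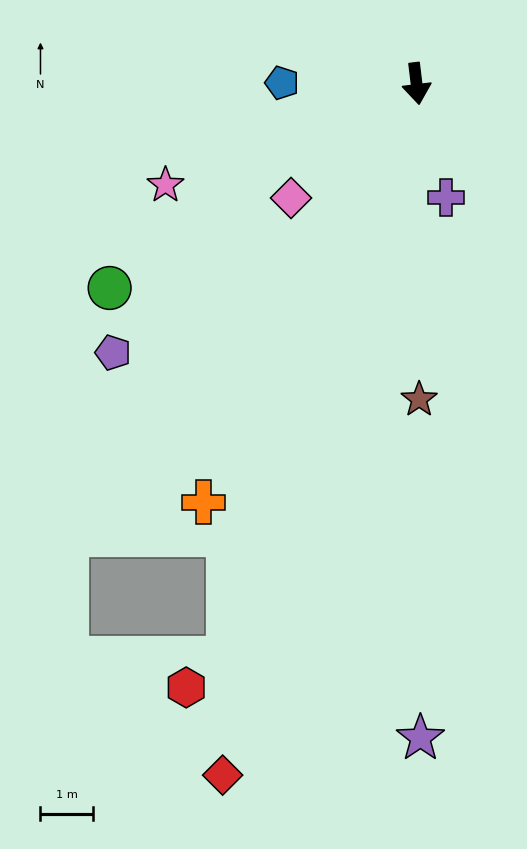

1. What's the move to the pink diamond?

turn right 55°, forward 3.2 m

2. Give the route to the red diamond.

turn right 23°, forward 13.7 m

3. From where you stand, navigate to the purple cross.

turn left 8°, forward 2.3 m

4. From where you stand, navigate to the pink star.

turn right 75°, forward 5.2 m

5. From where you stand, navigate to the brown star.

turn right 6°, forward 6.0 m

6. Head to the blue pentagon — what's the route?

turn right 97°, forward 2.6 m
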